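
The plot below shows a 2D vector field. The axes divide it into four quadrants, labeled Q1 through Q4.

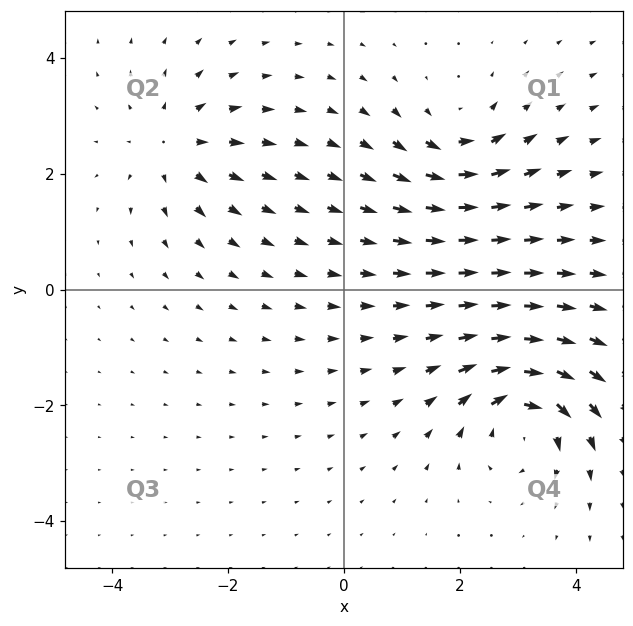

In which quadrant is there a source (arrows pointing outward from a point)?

Q2

The source sits at approximately (-2.9, 2.5), which lies in quadrant Q2. The divergence there is about +4, positive as expected for a source.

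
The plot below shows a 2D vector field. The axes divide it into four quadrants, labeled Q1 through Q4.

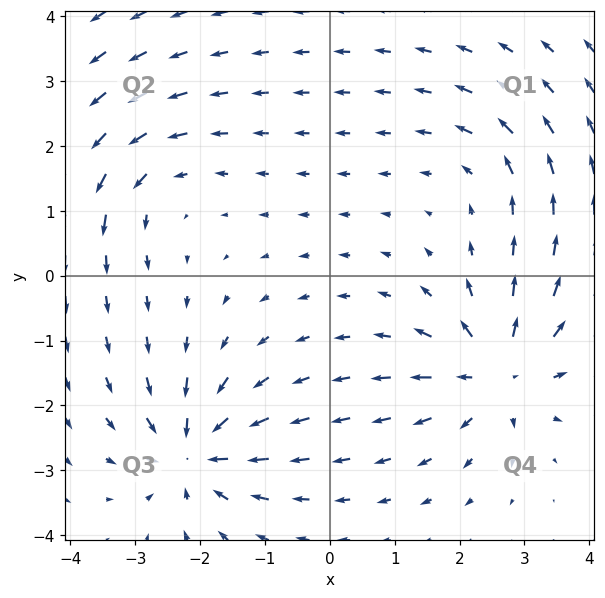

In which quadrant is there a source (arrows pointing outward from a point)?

Q4

The source sits at approximately (2.6, -1.5), which lies in quadrant Q4. The divergence there is about +6, positive as expected for a source.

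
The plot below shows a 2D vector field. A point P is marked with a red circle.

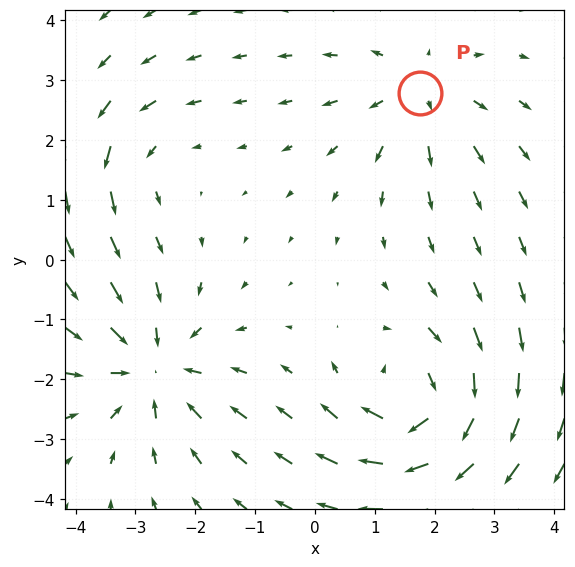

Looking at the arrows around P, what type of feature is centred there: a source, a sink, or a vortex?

At P (1.8, 2.8) the arrows spread outward. Divergence about +3, curl ≈0 — positive divergence with near-zero curl is a source.

source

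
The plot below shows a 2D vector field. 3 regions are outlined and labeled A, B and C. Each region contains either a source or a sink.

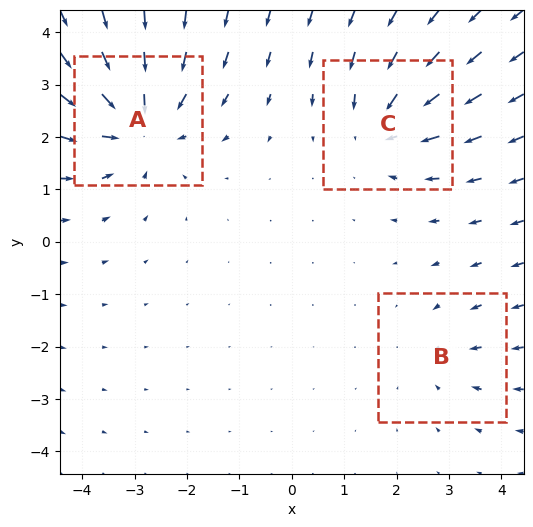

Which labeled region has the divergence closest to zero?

Divergence at each region's feature centre — A: about -4, B: about -2, C: about -3. Region B is closest to zero.

B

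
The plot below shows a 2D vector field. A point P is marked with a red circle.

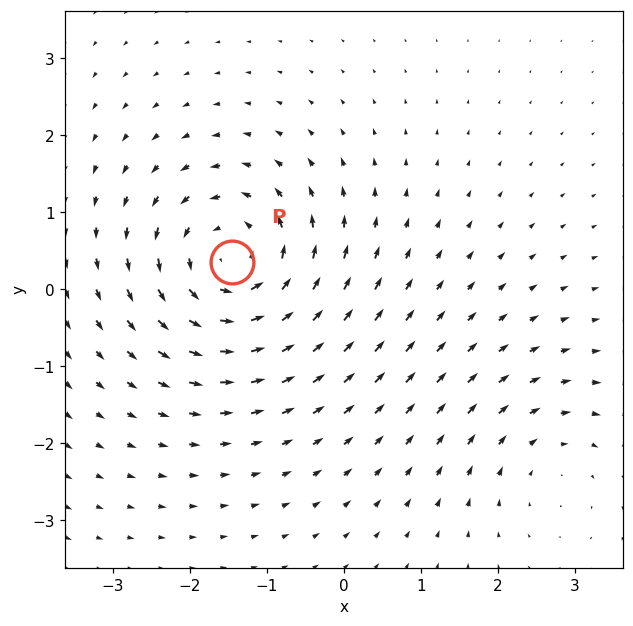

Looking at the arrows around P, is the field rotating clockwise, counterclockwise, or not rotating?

counterclockwise

Near P at (-1.5, 0.4) the arrows circulate counterclockwise. The curl (z-component) there is about +5; positive curl means counterclockwise rotation.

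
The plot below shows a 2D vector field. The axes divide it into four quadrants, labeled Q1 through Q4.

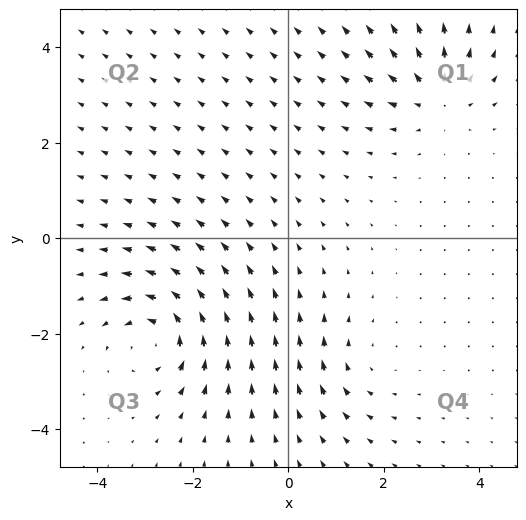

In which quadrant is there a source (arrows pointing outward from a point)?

The source sits at approximately (3.1, 3.0), which lies in quadrant Q1. The divergence there is about +4, positive as expected for a source.

Q1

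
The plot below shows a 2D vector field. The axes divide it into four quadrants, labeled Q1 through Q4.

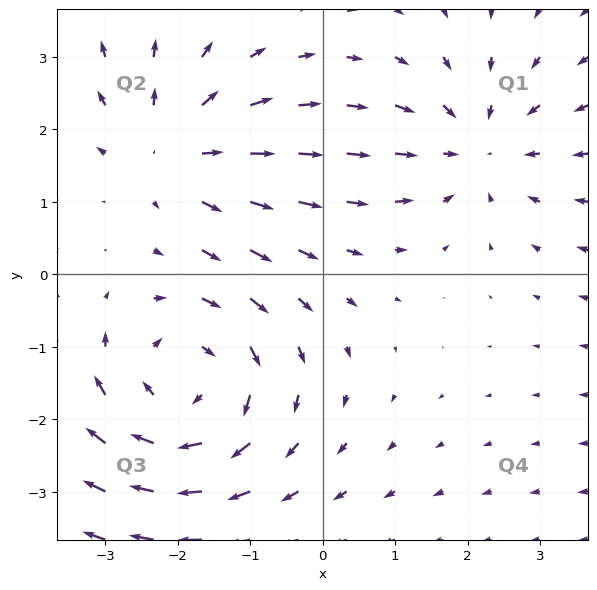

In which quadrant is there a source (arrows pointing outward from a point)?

The source sits at approximately (-2.1, 1.7), which lies in quadrant Q2. The divergence there is about +3, positive as expected for a source.

Q2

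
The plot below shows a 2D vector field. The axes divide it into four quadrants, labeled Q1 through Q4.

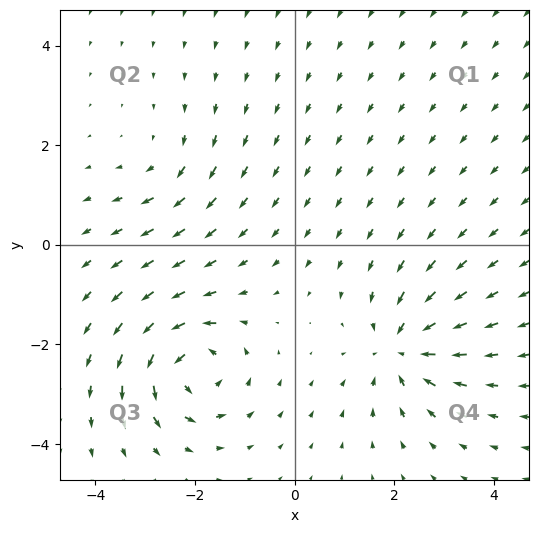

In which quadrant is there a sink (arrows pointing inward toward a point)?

Q4

The sink sits at approximately (2.2, -2.1), which lies in quadrant Q4. The divergence there is about -5, negative as expected for a sink.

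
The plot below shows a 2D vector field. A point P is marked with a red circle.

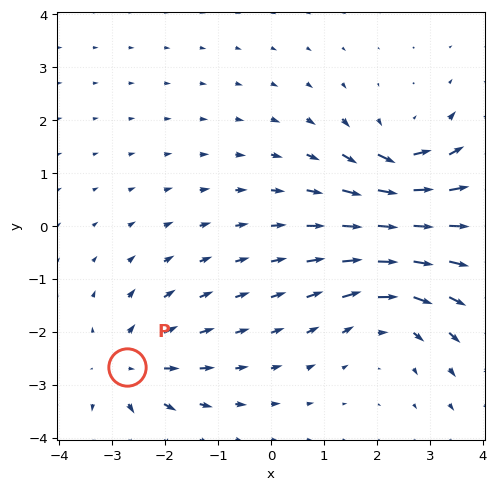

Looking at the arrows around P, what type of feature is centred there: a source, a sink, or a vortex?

At P (-2.7, -2.7) the arrows spread outward. Divergence about +4, curl ≈0 — positive divergence with near-zero curl is a source.

source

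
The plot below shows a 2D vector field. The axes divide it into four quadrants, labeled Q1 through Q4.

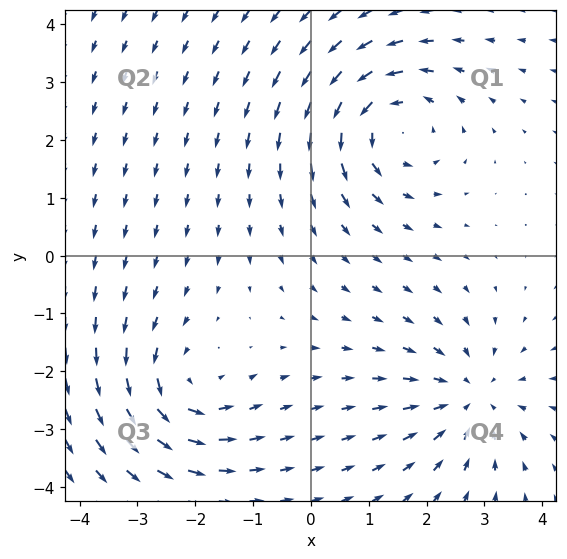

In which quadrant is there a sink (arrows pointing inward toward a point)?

Q4

The sink sits at approximately (2.7, -2.5), which lies in quadrant Q4. The divergence there is about -4, negative as expected for a sink.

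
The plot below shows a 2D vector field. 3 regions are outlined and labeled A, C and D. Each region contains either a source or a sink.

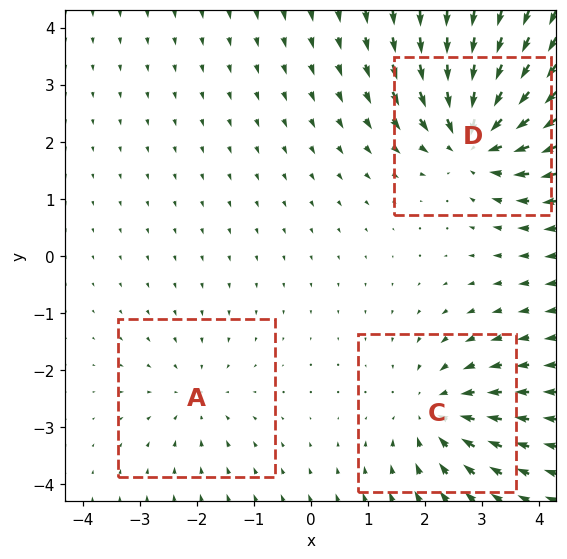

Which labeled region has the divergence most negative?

D

Divergence at each region's feature centre — A: about -2, C: about -3, D: about -5. Region D is most negative.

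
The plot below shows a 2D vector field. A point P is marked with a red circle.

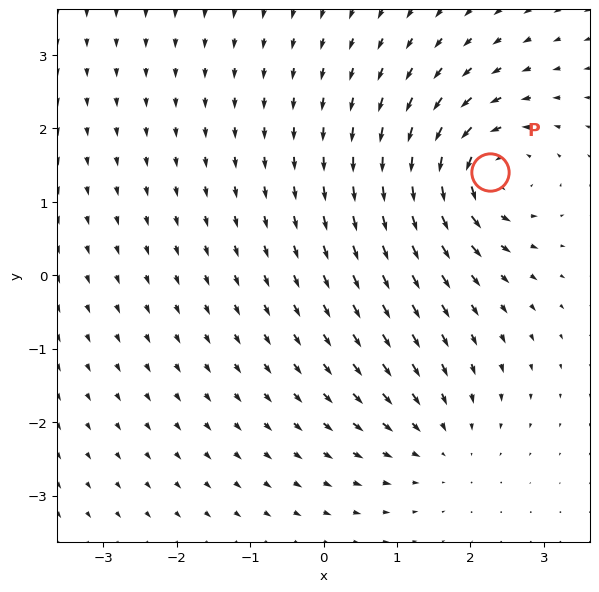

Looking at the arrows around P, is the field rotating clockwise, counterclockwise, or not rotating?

Near P at (2.3, 1.4) the arrows circulate counterclockwise. The curl (z-component) there is about +7; positive curl means counterclockwise rotation.

counterclockwise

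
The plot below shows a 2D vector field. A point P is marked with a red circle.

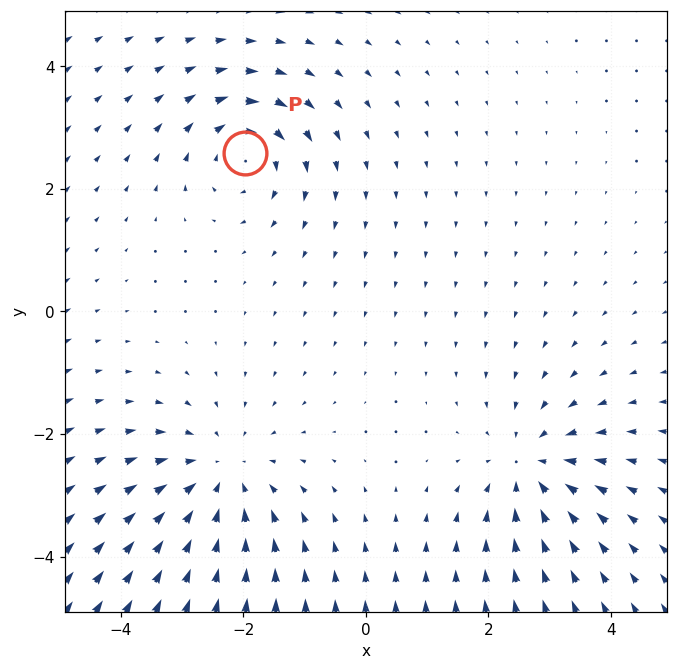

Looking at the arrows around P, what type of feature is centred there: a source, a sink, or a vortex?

vortex

At P (-2.0, 2.6) the arrows circulate clockwise. Divergence ≈0, curl about -4 — near-zero divergence with nonzero curl is a vortex.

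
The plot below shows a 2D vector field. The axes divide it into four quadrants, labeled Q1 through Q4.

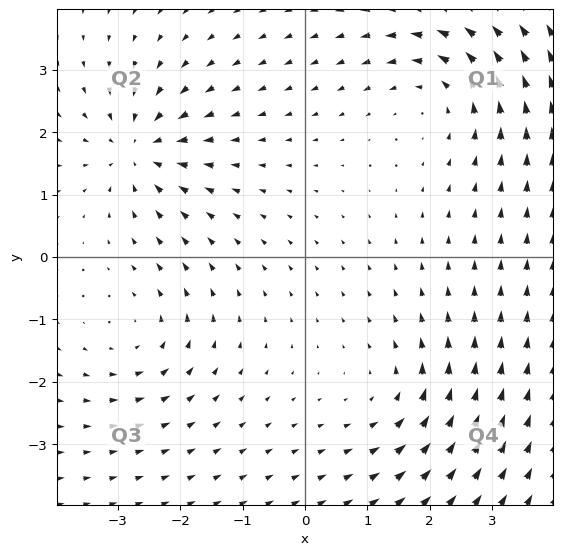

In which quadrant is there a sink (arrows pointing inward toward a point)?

The sink sits at approximately (-2.6, 1.7), which lies in quadrant Q2. The divergence there is about -6, negative as expected for a sink.

Q2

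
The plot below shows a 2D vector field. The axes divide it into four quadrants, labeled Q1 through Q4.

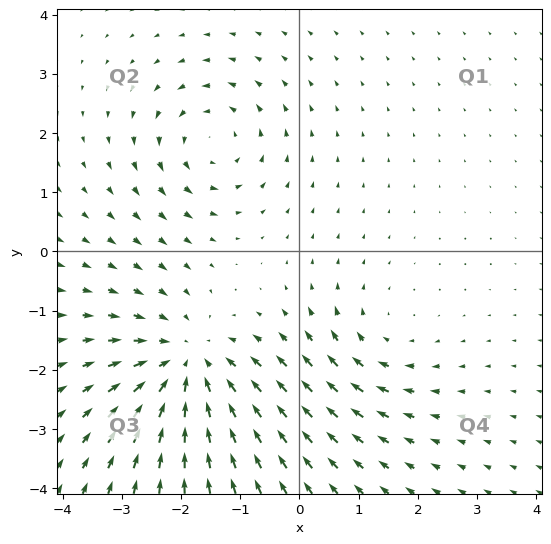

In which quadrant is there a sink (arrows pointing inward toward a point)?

The sink sits at approximately (-1.9, -1.9), which lies in quadrant Q3. The divergence there is about -4, negative as expected for a sink.

Q3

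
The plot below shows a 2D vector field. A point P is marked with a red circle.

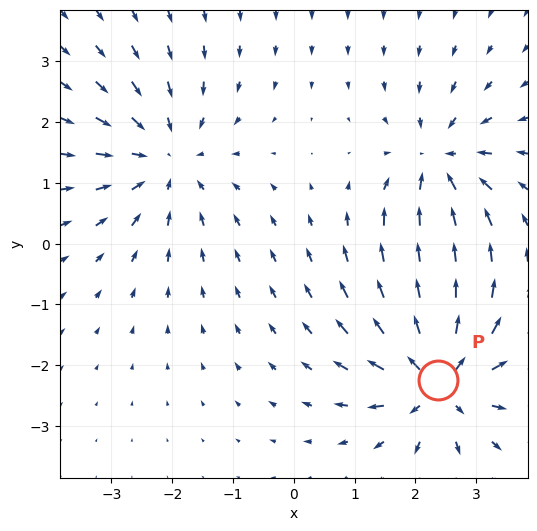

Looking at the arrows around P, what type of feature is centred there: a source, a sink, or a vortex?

source

At P (2.4, -2.2) the arrows spread outward. Divergence about +5, curl ≈0 — positive divergence with near-zero curl is a source.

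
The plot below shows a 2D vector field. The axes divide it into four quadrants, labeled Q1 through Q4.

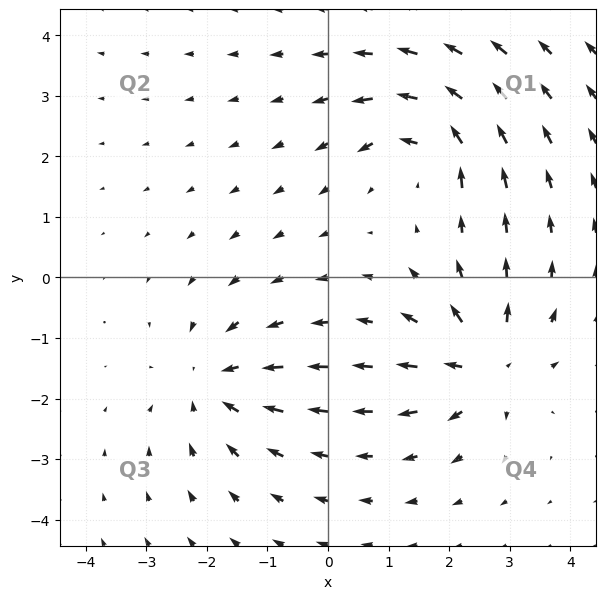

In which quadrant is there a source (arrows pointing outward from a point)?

The source sits at approximately (2.6, -1.4), which lies in quadrant Q4. The divergence there is about +6, positive as expected for a source.

Q4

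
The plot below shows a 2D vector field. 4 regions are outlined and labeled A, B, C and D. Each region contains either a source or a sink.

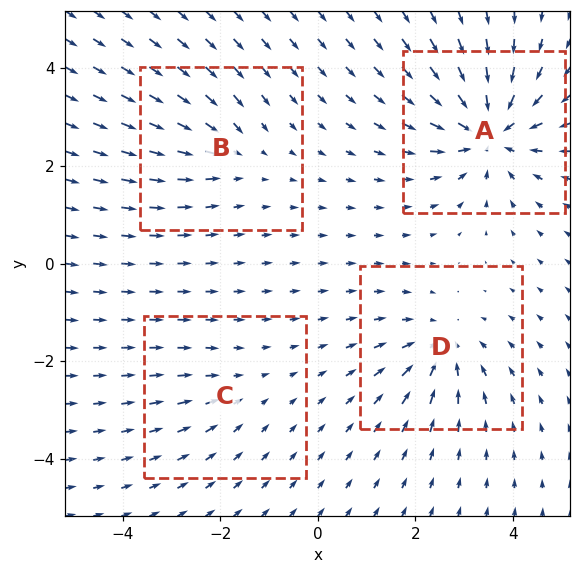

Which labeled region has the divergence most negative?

Divergence at each region's feature centre — A: about -8, B: about -3, C: about -2, D: about -5. Region A is most negative.

A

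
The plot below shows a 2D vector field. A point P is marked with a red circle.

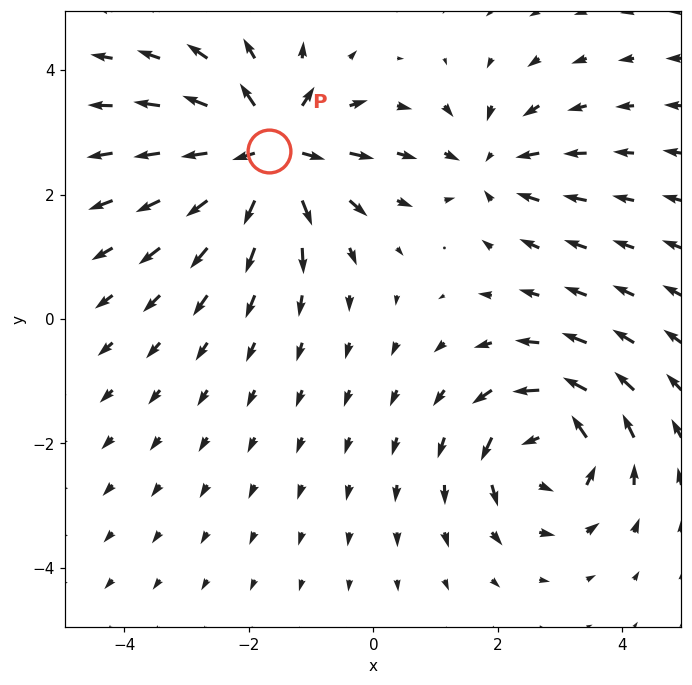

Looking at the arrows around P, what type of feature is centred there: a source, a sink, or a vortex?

source

At P (-1.7, 2.7) the arrows spread outward. Divergence about +7, curl ≈0 — positive divergence with near-zero curl is a source.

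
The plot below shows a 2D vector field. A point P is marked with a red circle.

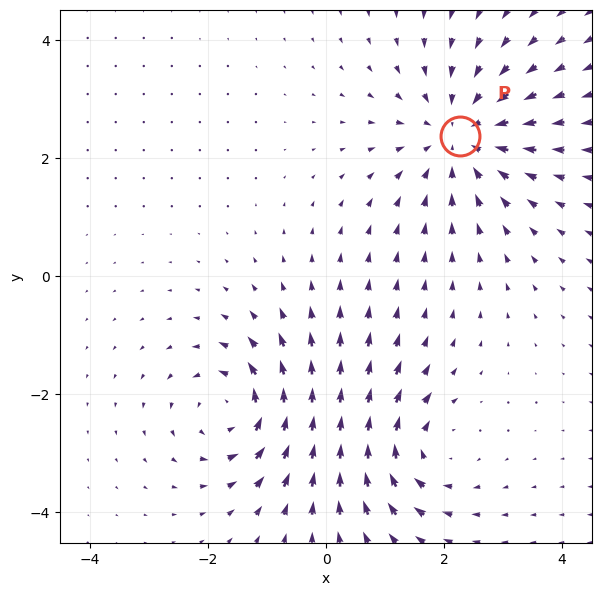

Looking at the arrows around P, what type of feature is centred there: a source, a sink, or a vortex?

At P (2.3, 2.4) the arrows converge inward. Divergence about -4, curl ≈0 — negative divergence with near-zero curl is a sink.

sink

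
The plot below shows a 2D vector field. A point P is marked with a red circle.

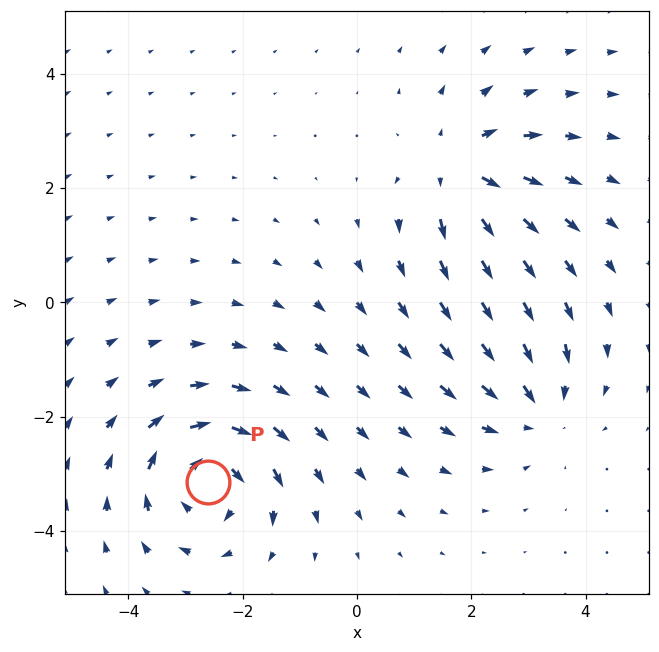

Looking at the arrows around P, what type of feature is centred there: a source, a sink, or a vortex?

At P (-2.6, -3.1) the arrows circulate clockwise. Divergence ≈0, curl about -5 — near-zero divergence with nonzero curl is a vortex.

vortex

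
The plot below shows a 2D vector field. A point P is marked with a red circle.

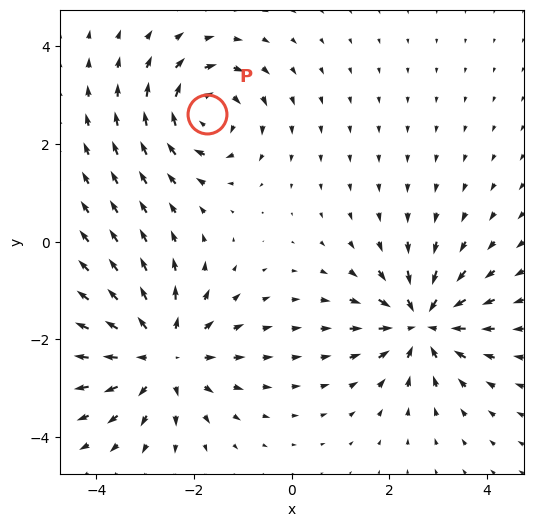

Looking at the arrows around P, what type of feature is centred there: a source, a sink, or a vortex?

At P (-1.7, 2.6) the arrows circulate clockwise. Divergence ≈0, curl about -4 — near-zero divergence with nonzero curl is a vortex.

vortex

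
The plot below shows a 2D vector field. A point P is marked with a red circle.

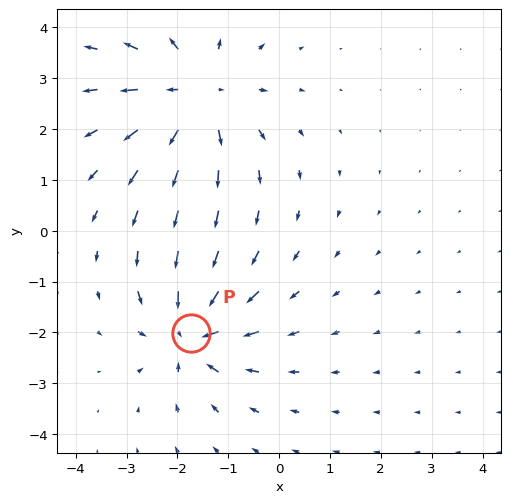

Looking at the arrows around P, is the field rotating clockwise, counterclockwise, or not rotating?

Near P at (-1.7, -2.0) the arrows show no circulation. The curl there is ≈0.

not rotating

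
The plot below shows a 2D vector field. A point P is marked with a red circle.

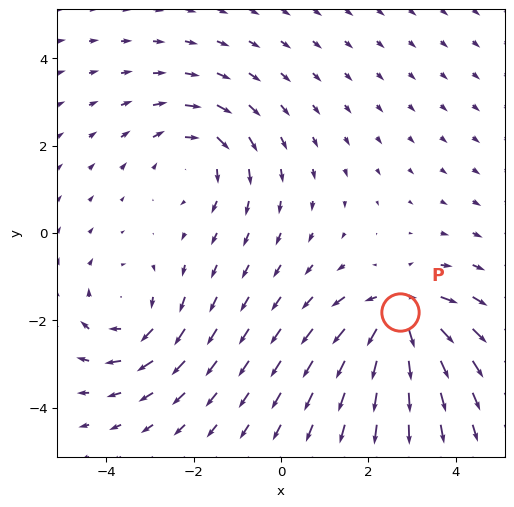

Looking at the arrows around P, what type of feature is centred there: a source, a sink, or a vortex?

At P (2.7, -1.8) the arrows spread outward. Divergence about +7, curl ≈0 — positive divergence with near-zero curl is a source.

source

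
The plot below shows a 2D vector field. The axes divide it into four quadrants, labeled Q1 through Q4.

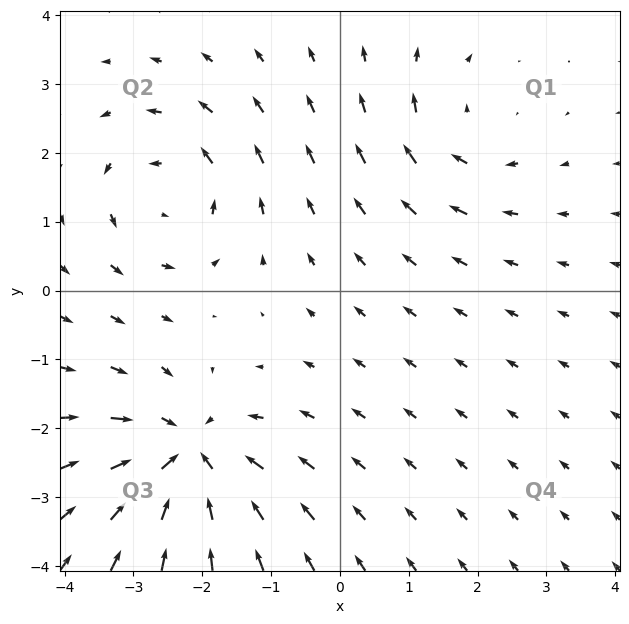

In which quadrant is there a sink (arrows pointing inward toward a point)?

Q3

The sink sits at approximately (-2.2, -2.4), which lies in quadrant Q3. The divergence there is about -5, negative as expected for a sink.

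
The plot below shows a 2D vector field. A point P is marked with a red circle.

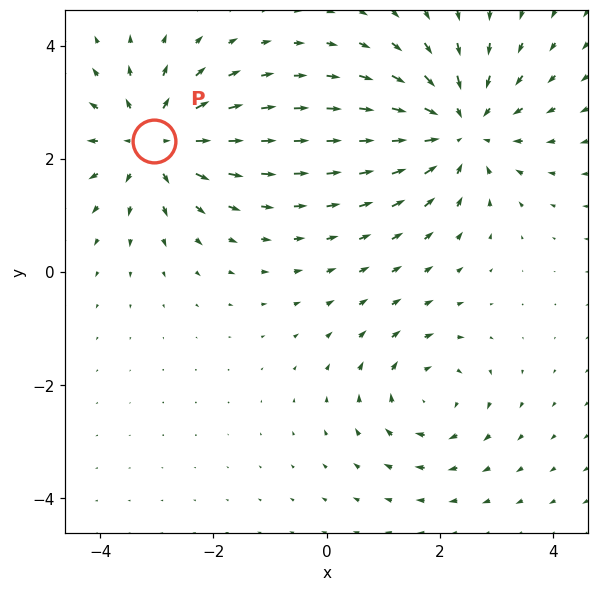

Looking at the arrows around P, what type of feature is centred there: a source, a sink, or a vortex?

At P (-3.1, 2.3) the arrows spread outward. Divergence about +4, curl ≈0 — positive divergence with near-zero curl is a source.

source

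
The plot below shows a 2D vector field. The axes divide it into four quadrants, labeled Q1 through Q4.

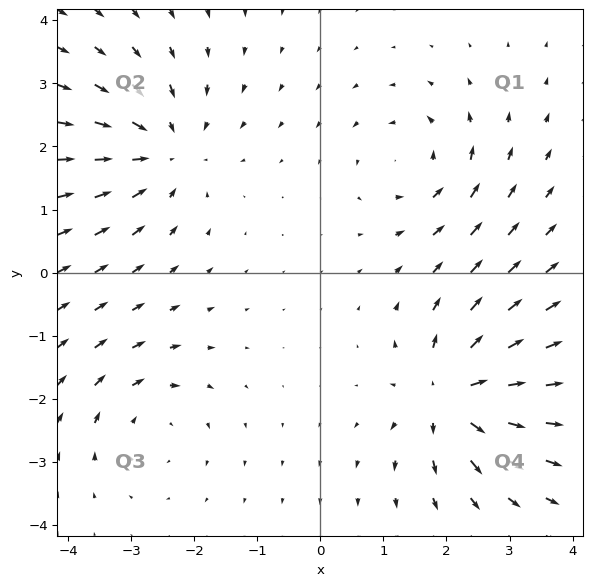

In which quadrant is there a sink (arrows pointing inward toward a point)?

Q2

The sink sits at approximately (-2.5, 1.9), which lies in quadrant Q2. The divergence there is about -4, negative as expected for a sink.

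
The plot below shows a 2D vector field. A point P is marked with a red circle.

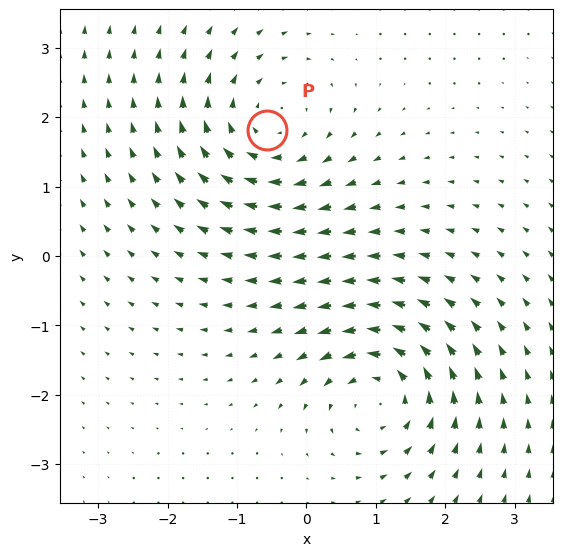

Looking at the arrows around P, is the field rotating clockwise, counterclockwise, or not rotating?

Near P at (-0.6, 1.8) the arrows circulate clockwise. The curl (z-component) there is about -3; negative curl means clockwise rotation.

clockwise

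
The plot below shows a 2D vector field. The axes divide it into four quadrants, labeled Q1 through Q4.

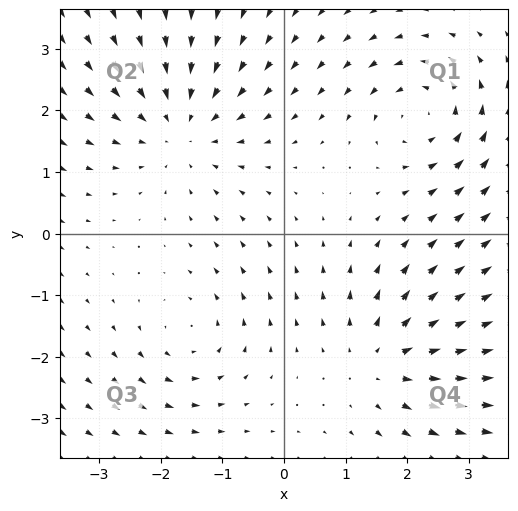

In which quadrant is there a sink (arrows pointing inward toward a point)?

The sink sits at approximately (-1.7, 1.7), which lies in quadrant Q2. The divergence there is about -4, negative as expected for a sink.

Q2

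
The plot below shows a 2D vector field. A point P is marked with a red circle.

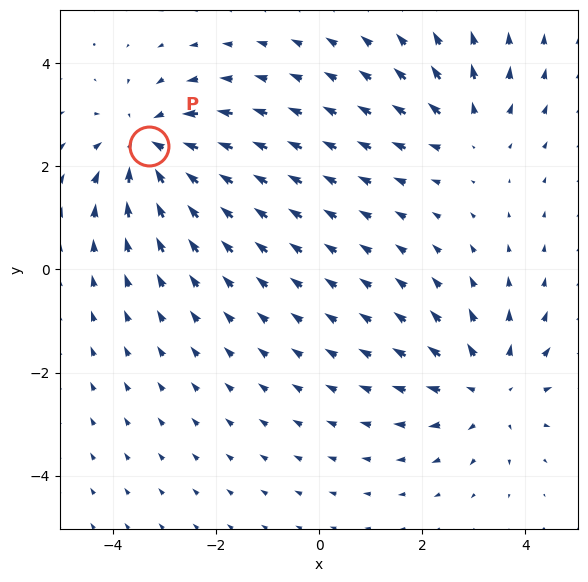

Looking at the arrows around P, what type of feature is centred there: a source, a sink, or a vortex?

At P (-3.3, 2.4) the arrows converge inward. Divergence about -4, curl ≈0 — negative divergence with near-zero curl is a sink.

sink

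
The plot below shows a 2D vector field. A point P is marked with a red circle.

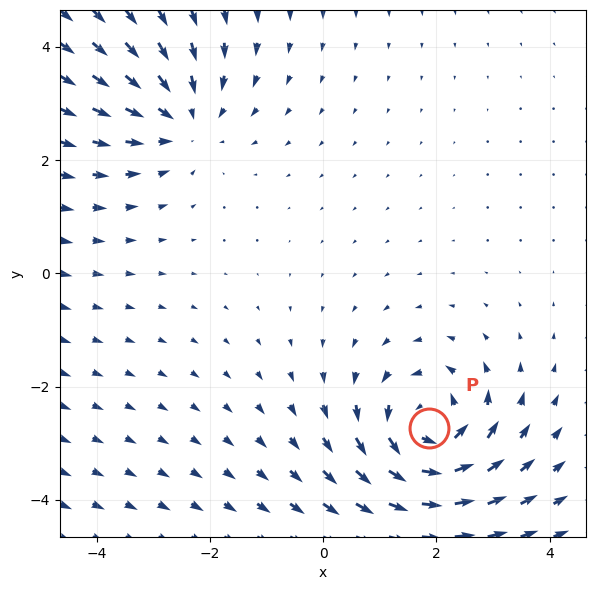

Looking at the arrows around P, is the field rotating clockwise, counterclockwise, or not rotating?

counterclockwise

Near P at (1.9, -2.7) the arrows circulate counterclockwise. The curl (z-component) there is about +5; positive curl means counterclockwise rotation.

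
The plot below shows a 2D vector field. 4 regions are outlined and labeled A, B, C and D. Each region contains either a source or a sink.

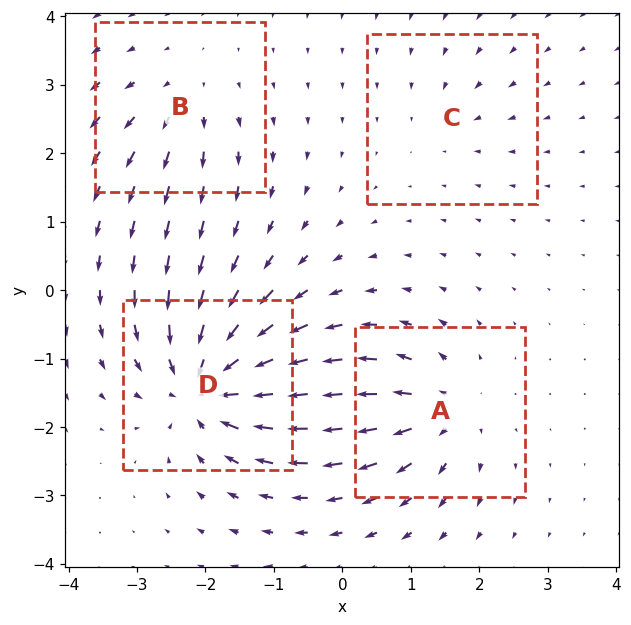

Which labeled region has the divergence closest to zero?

C

Divergence at each region's feature centre — A: about +6, B: about +4, C: about -2, D: about -9. Region C is closest to zero.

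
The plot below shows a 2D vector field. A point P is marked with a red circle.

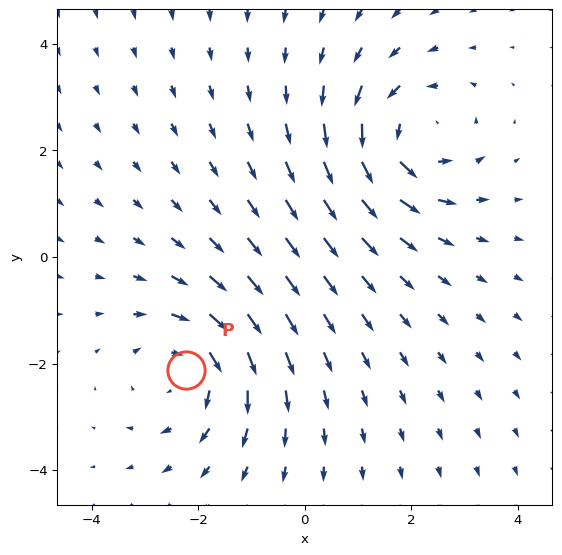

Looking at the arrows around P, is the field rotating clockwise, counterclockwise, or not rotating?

Near P at (-2.2, -2.1) the arrows circulate clockwise. The curl (z-component) there is about -3; negative curl means clockwise rotation.

clockwise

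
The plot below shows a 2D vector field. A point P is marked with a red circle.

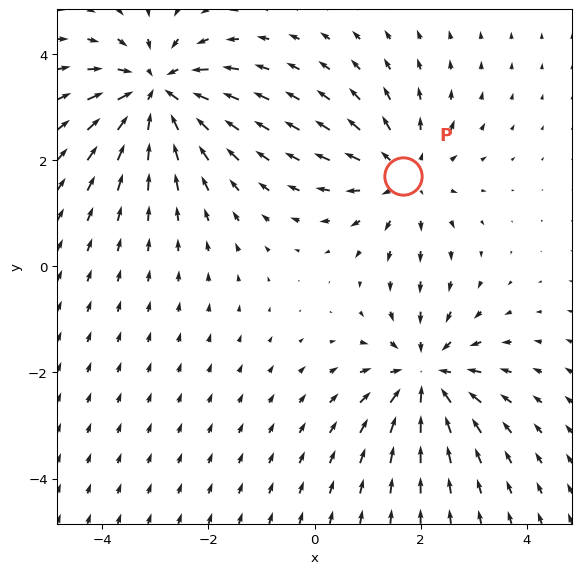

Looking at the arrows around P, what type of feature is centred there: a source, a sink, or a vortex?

At P (1.7, 1.7) the arrows spread outward. Divergence about +3, curl ≈0 — positive divergence with near-zero curl is a source.

source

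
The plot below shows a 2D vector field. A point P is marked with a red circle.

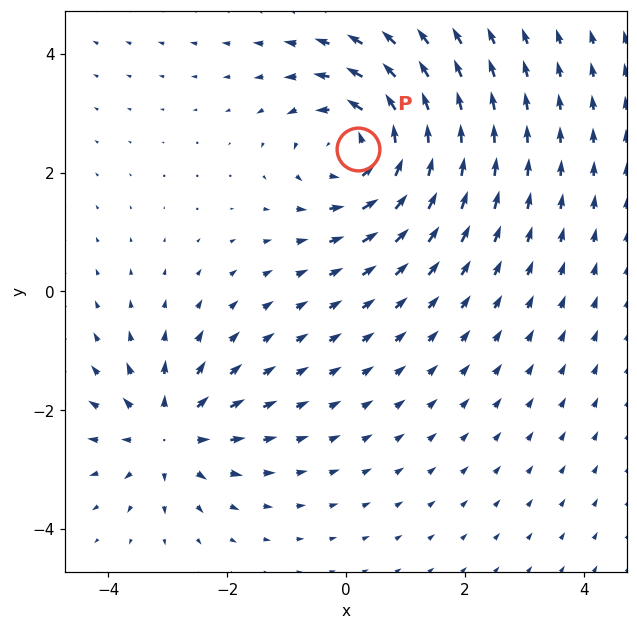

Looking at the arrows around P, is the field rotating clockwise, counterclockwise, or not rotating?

Near P at (0.2, 2.4) the arrows circulate counterclockwise. The curl (z-component) there is about +5; positive curl means counterclockwise rotation.

counterclockwise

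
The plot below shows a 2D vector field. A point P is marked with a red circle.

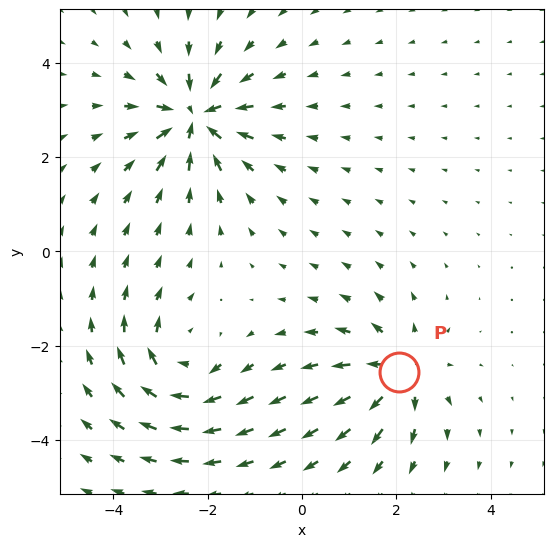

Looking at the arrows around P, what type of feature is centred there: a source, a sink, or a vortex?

source

At P (2.1, -2.6) the arrows spread outward. Divergence about +5, curl ≈0 — positive divergence with near-zero curl is a source.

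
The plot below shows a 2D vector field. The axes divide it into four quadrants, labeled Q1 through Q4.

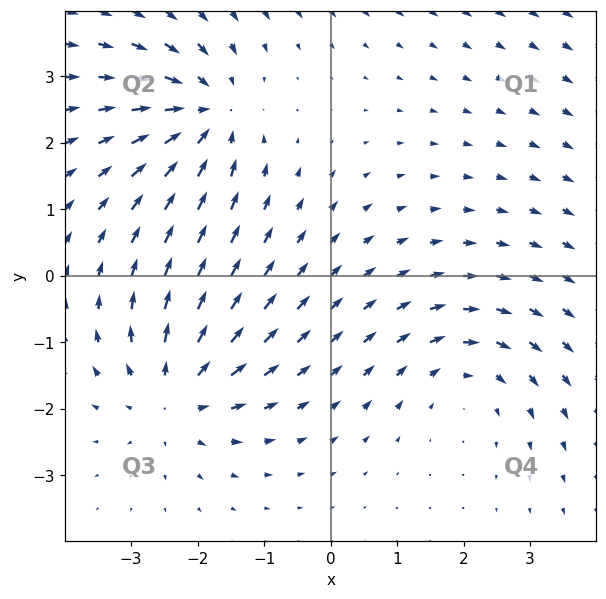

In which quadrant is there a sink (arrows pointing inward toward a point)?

The sink sits at approximately (-1.9, 2.4), which lies in quadrant Q2. The divergence there is about -5, negative as expected for a sink.

Q2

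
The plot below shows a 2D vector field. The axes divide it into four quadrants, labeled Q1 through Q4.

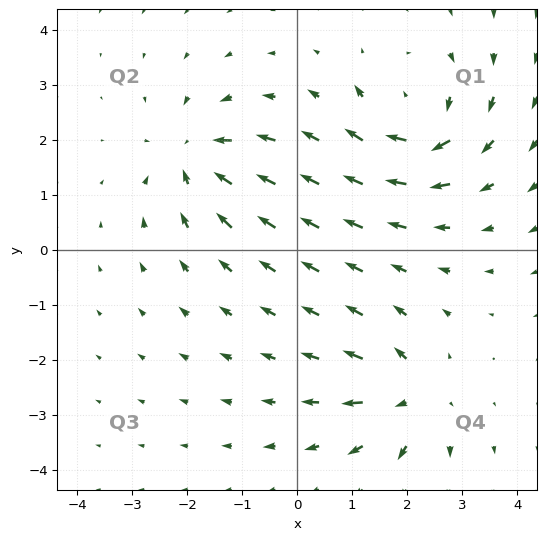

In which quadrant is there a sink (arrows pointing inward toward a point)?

The sink sits at approximately (-1.9, 1.7), which lies in quadrant Q2. The divergence there is about -4, negative as expected for a sink.

Q2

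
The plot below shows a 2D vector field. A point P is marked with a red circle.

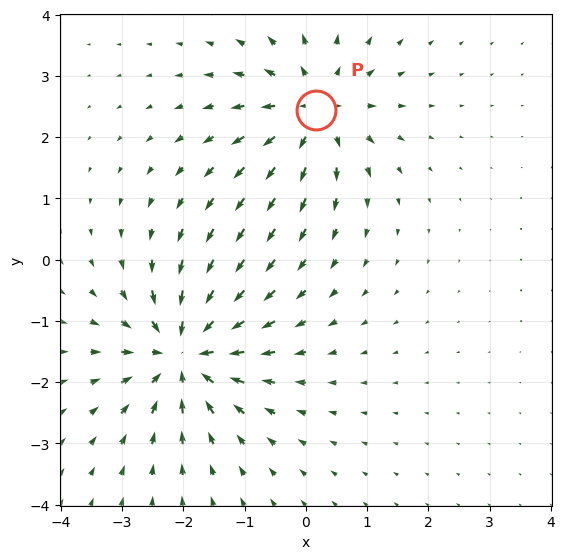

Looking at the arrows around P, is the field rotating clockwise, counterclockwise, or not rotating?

Near P at (0.2, 2.4) the arrows show no circulation. The curl there is ≈0.

not rotating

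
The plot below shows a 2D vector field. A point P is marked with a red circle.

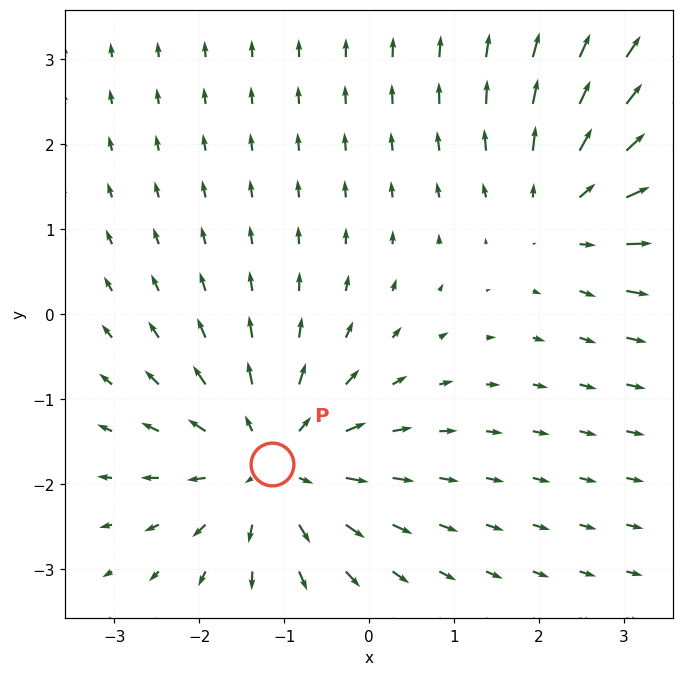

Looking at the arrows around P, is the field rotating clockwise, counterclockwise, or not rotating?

Near P at (-1.1, -1.8) the arrows show no circulation. The curl there is ≈0.

not rotating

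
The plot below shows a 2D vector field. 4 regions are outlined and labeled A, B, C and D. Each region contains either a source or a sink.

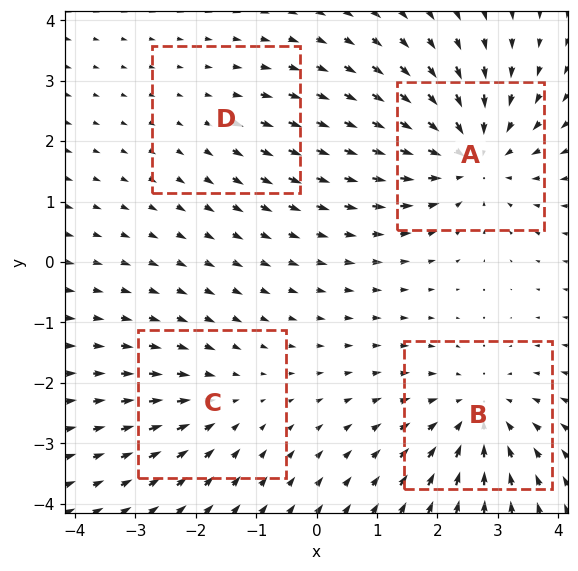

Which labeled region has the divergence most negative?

A

Divergence at each region's feature centre — A: about -6, B: about -4, C: about -3, D: about +2. Region A is most negative.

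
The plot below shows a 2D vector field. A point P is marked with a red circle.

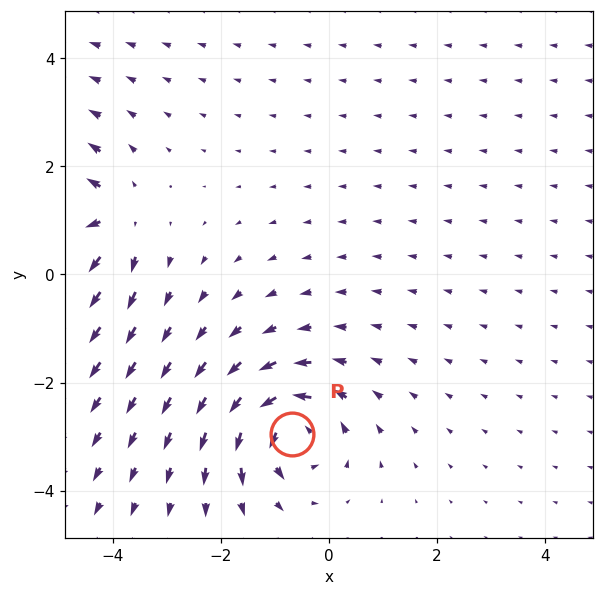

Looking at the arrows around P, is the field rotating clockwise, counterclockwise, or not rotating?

counterclockwise

Near P at (-0.7, -3.0) the arrows circulate counterclockwise. The curl (z-component) there is about +6; positive curl means counterclockwise rotation.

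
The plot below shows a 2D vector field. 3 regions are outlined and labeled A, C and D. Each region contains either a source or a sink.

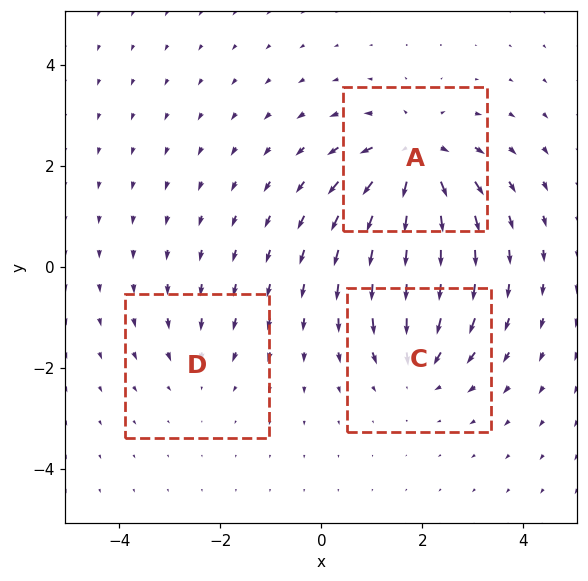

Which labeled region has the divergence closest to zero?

D

Divergence at each region's feature centre — A: about +6, C: about -4, D: about -2. Region D is closest to zero.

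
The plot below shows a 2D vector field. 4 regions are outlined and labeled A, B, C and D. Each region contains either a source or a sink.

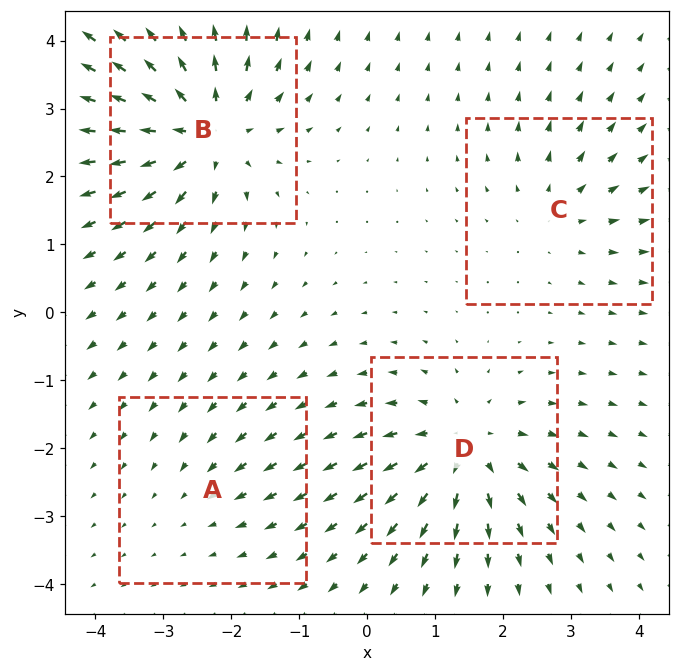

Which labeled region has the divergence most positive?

B

Divergence at each region's feature centre — A: about -2, B: about +7, C: about +3, D: about +6. Region B is most positive.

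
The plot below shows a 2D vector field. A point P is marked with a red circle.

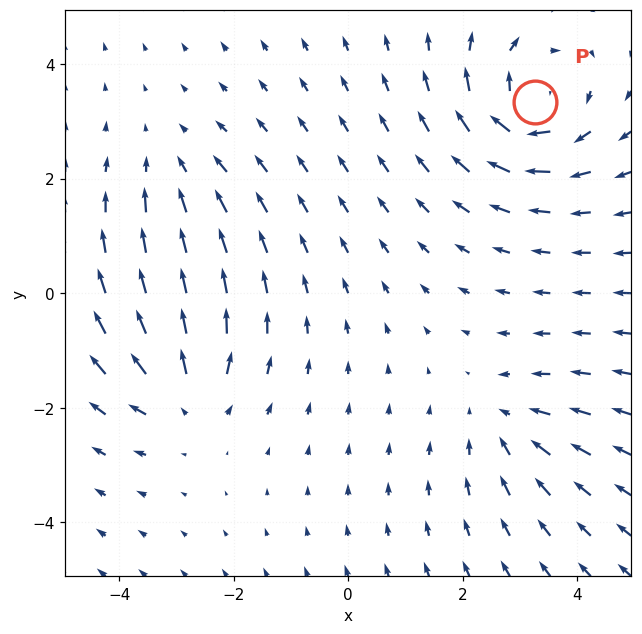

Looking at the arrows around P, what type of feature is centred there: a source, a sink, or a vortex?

At P (3.3, 3.3) the arrows circulate clockwise. Divergence ≈0, curl about -5 — near-zero divergence with nonzero curl is a vortex.

vortex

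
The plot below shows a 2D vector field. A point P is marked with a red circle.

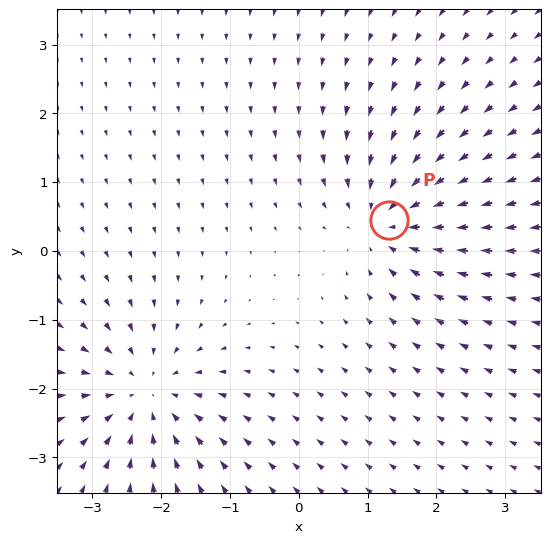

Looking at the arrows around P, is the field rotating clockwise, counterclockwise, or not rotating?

not rotating

Near P at (1.3, 0.5) the arrows show no circulation. The curl there is ≈0.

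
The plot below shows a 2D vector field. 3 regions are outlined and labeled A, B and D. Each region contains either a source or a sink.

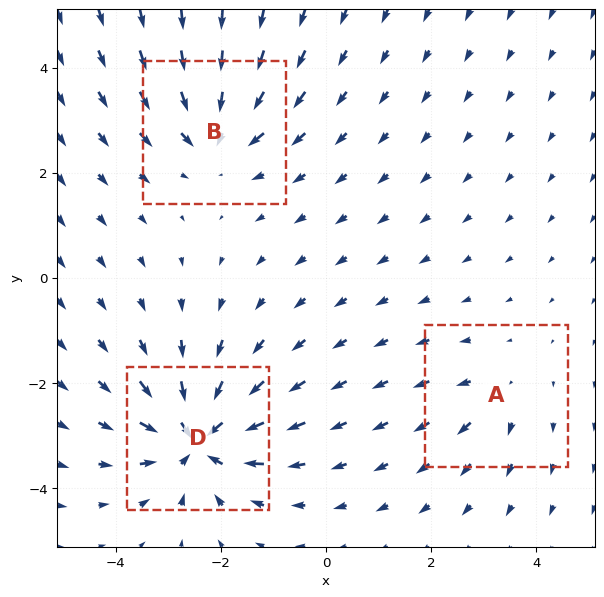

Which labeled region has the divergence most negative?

Divergence at each region's feature centre — A: about +2, B: about -4, D: about -6. Region D is most negative.

D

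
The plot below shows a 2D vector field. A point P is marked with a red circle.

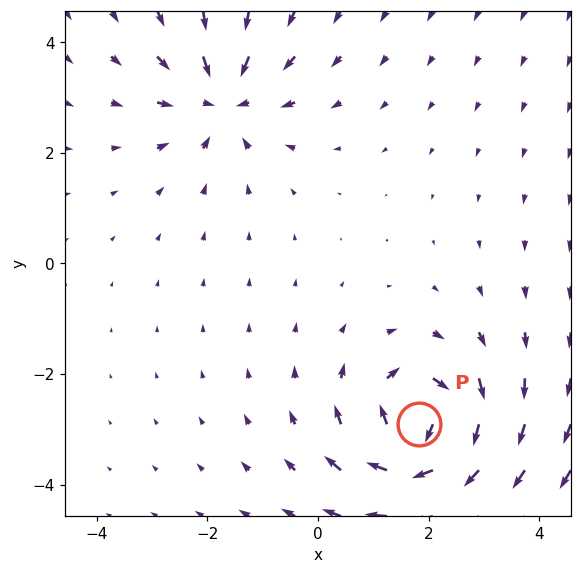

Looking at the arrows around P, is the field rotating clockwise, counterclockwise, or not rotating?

Near P at (1.8, -2.9) the arrows circulate clockwise. The curl (z-component) there is about -6; negative curl means clockwise rotation.

clockwise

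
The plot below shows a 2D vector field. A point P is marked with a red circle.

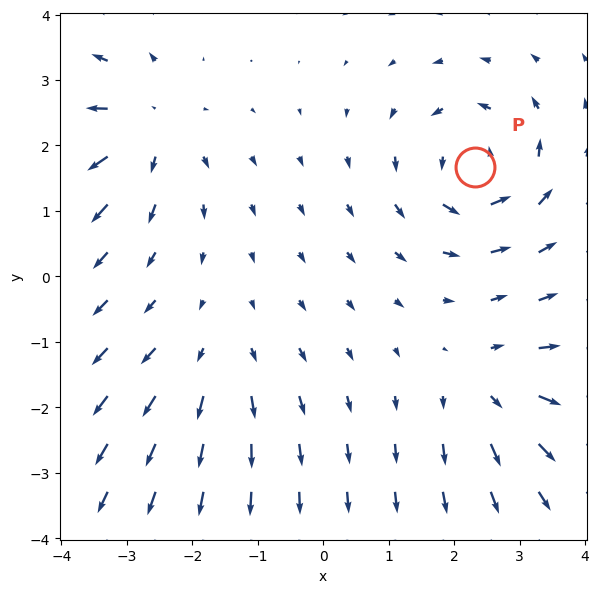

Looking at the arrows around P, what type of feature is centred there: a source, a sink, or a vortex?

At P (2.3, 1.7) the arrows circulate counterclockwise. Divergence ≈0, curl about +6 — near-zero divergence with nonzero curl is a vortex.

vortex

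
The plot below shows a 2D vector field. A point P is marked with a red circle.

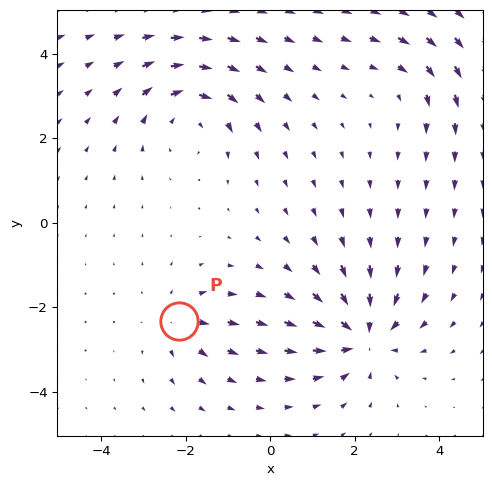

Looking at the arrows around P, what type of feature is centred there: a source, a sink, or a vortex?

At P (-2.2, -2.3) the arrows spread outward. Divergence about +3, curl ≈0 — positive divergence with near-zero curl is a source.

source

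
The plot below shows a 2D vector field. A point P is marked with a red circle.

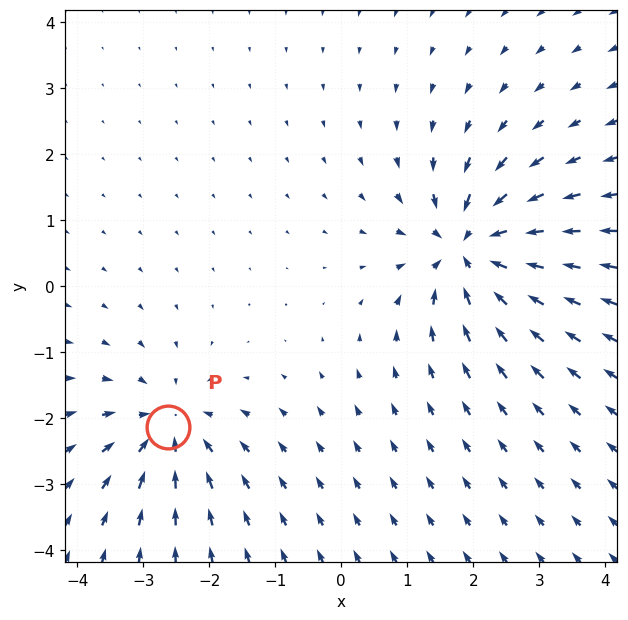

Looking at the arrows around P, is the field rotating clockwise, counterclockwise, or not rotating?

Near P at (-2.6, -2.1) the arrows show no circulation. The curl there is ≈0.

not rotating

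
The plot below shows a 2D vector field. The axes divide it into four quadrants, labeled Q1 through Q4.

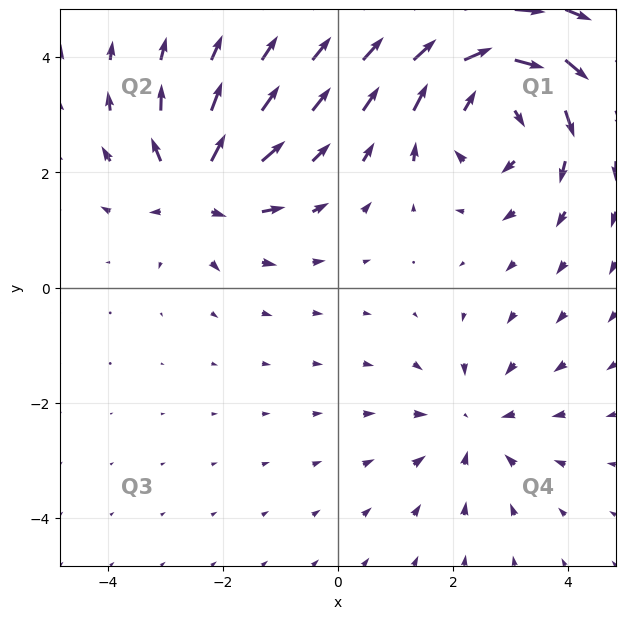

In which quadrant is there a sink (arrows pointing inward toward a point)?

The sink sits at approximately (2.4, -2.4), which lies in quadrant Q4. The divergence there is about -2, negative as expected for a sink.

Q4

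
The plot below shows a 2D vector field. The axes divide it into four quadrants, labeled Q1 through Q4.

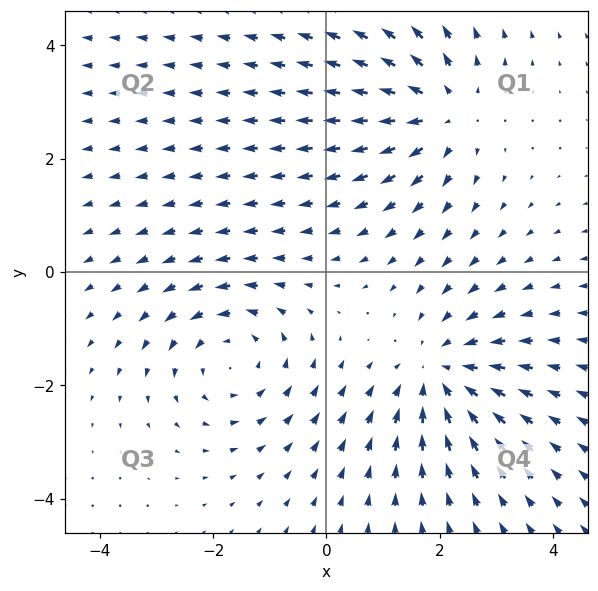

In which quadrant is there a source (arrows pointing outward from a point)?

The source sits at approximately (2.1, 2.8), which lies in quadrant Q1. The divergence there is about +5, positive as expected for a source.

Q1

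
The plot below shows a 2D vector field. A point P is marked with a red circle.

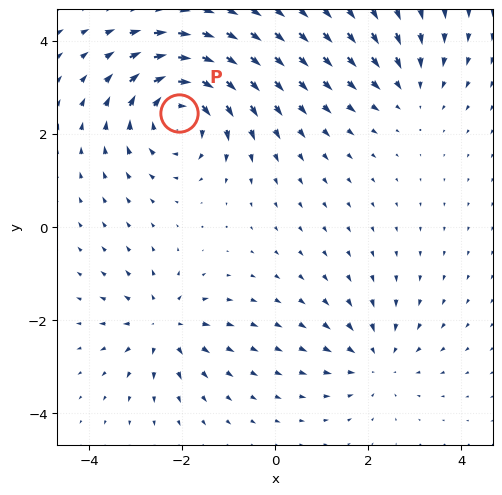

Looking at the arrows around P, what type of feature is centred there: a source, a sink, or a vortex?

vortex

At P (-2.1, 2.4) the arrows circulate clockwise. Divergence ≈0, curl about -5 — near-zero divergence with nonzero curl is a vortex.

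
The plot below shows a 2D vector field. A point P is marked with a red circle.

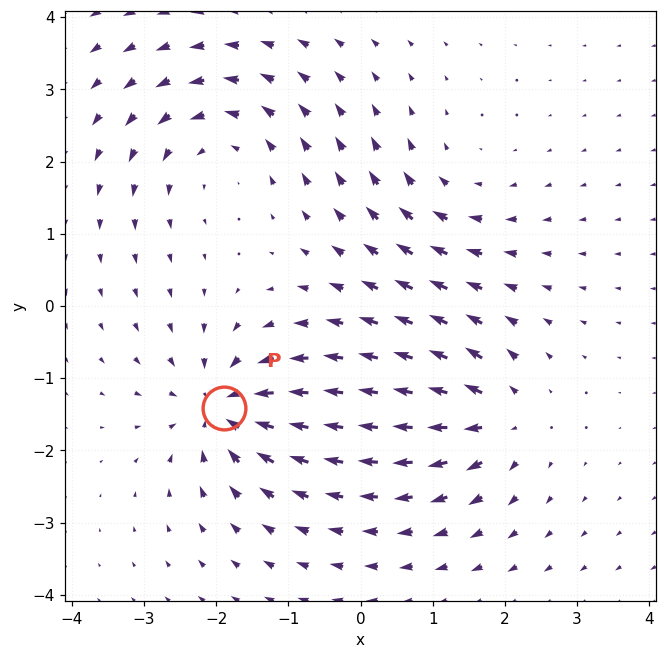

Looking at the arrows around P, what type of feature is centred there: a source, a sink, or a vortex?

sink

At P (-1.9, -1.4) the arrows converge inward. Divergence about -7, curl ≈0 — negative divergence with near-zero curl is a sink.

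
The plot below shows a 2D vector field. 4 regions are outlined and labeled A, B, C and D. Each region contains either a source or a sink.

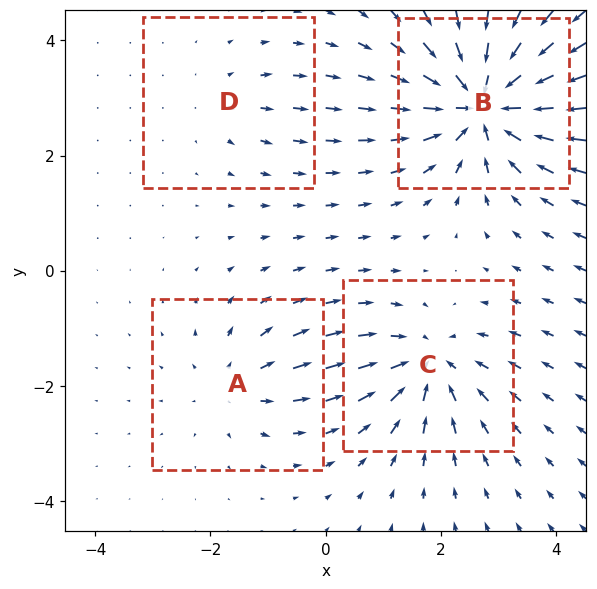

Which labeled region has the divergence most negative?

B

Divergence at each region's feature centre — A: about +3, B: about -8, C: about -5, D: about +2. Region B is most negative.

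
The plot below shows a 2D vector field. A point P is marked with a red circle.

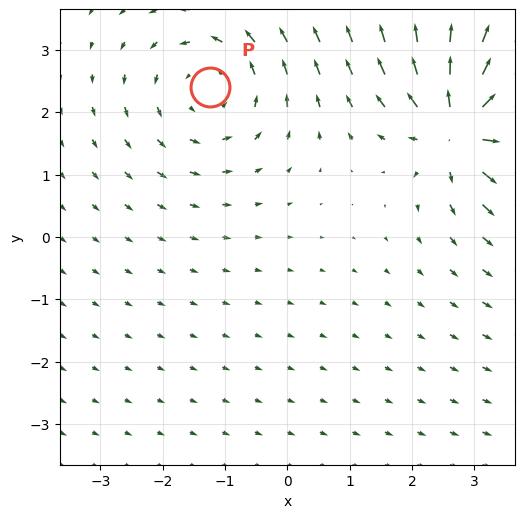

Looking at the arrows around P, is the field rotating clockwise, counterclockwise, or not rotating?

counterclockwise

Near P at (-1.2, 2.4) the arrows circulate counterclockwise. The curl (z-component) there is about +3; positive curl means counterclockwise rotation.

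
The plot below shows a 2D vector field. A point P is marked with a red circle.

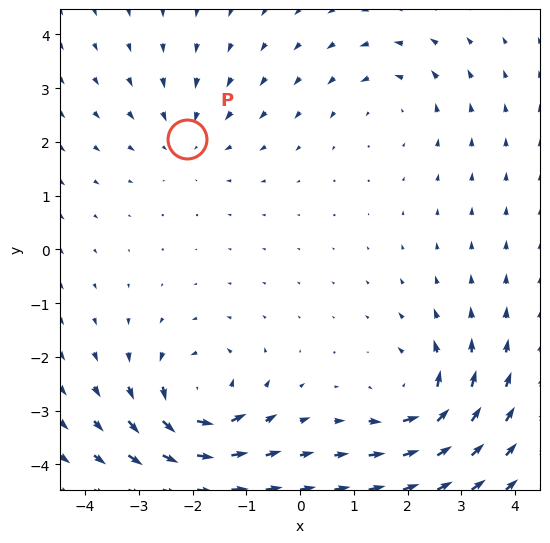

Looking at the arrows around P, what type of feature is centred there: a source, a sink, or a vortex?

At P (-2.1, 2.1) the arrows converge inward. Divergence about -3, curl ≈0 — negative divergence with near-zero curl is a sink.

sink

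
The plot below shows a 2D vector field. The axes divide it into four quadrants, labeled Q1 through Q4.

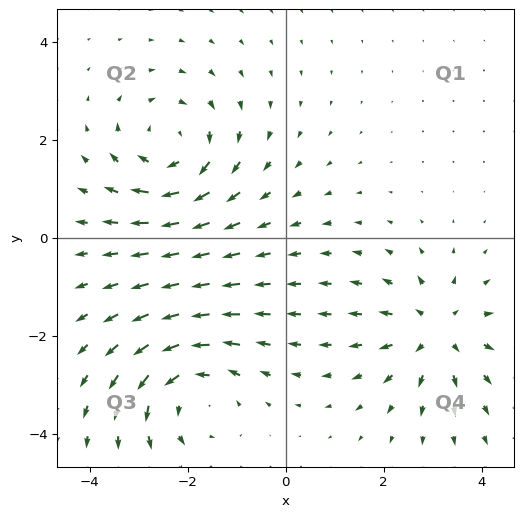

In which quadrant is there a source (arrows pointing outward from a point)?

Q4

The source sits at approximately (3.1, -1.9), which lies in quadrant Q4. The divergence there is about +3, positive as expected for a source.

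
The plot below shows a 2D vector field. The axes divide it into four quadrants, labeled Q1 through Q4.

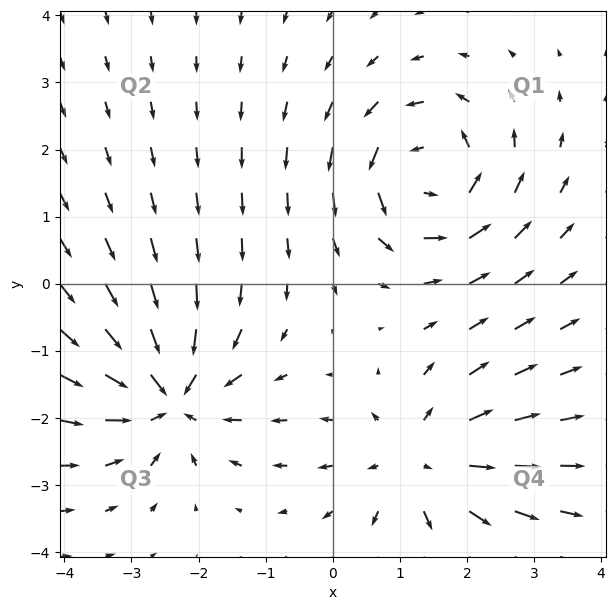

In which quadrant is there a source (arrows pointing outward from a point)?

Q4

The source sits at approximately (1.3, -2.7), which lies in quadrant Q4. The divergence there is about +3, positive as expected for a source.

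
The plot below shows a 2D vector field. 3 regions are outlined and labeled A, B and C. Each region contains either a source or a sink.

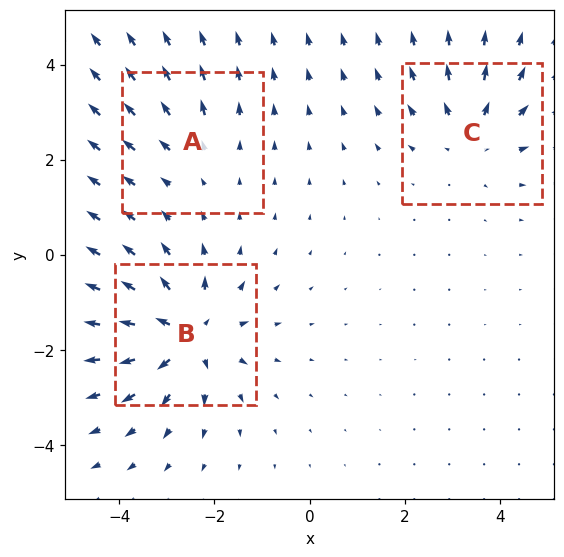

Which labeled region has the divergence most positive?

Divergence at each region's feature centre — A: about +2, B: about +5, C: about +3. Region B is most positive.

B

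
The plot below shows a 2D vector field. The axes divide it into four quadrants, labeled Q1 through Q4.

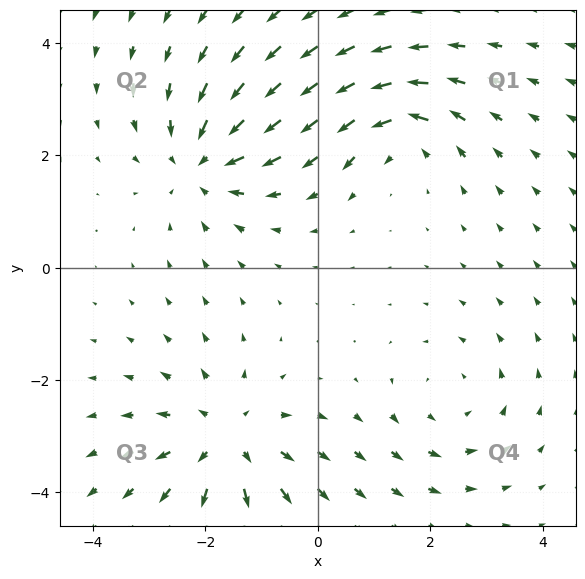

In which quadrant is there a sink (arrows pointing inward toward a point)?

The sink sits at approximately (-2.1, 1.9), which lies in quadrant Q2. The divergence there is about -4, negative as expected for a sink.

Q2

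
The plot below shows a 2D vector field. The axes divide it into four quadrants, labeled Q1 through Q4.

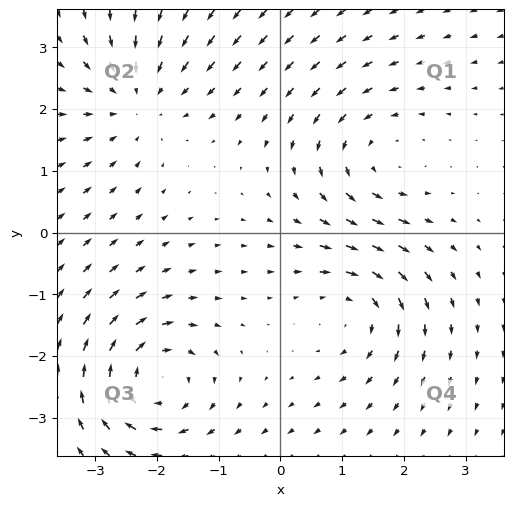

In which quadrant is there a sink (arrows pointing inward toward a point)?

Q2

The sink sits at approximately (-2.3, 2.2), which lies in quadrant Q2. The divergence there is about -2, negative as expected for a sink.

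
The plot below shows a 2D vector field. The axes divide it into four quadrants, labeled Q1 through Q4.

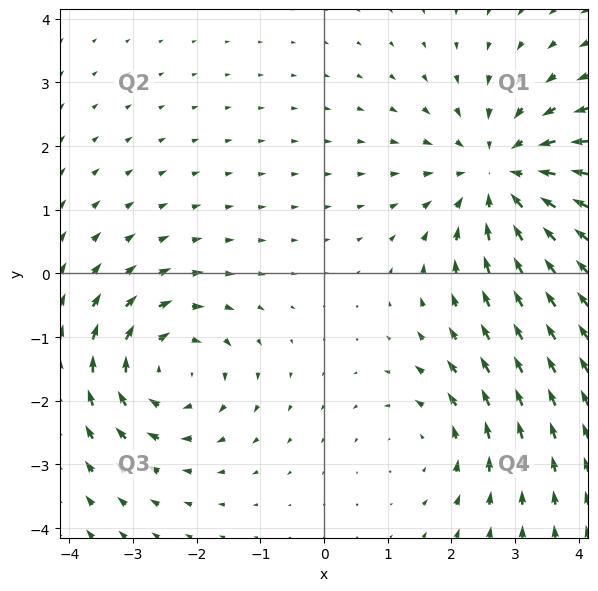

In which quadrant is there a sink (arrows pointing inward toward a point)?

Q1

The sink sits at approximately (2.8, 1.5), which lies in quadrant Q1. The divergence there is about -4, negative as expected for a sink.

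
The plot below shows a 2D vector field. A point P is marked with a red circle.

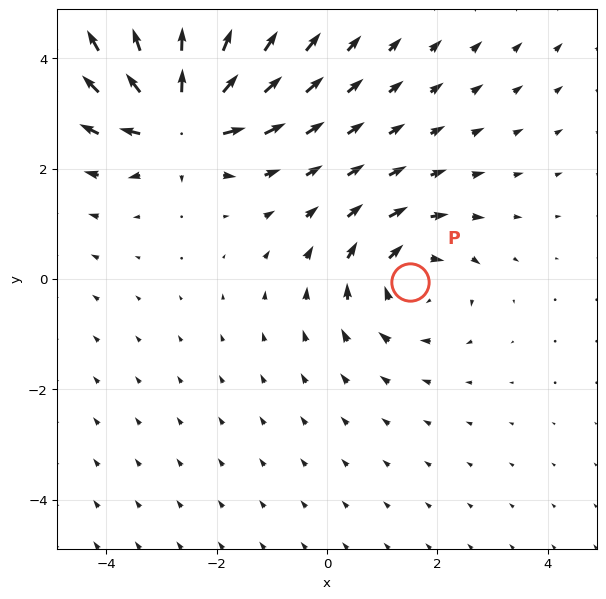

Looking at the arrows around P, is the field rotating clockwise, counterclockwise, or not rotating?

clockwise

Near P at (1.5, -0.0) the arrows circulate clockwise. The curl (z-component) there is about -4; negative curl means clockwise rotation.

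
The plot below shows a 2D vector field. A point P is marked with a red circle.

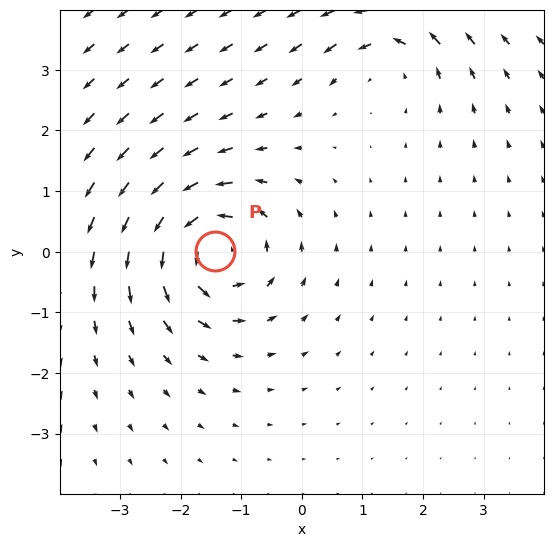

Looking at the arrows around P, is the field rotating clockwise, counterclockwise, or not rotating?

Near P at (-1.4, 0.0) the arrows circulate counterclockwise. The curl (z-component) there is about +5; positive curl means counterclockwise rotation.

counterclockwise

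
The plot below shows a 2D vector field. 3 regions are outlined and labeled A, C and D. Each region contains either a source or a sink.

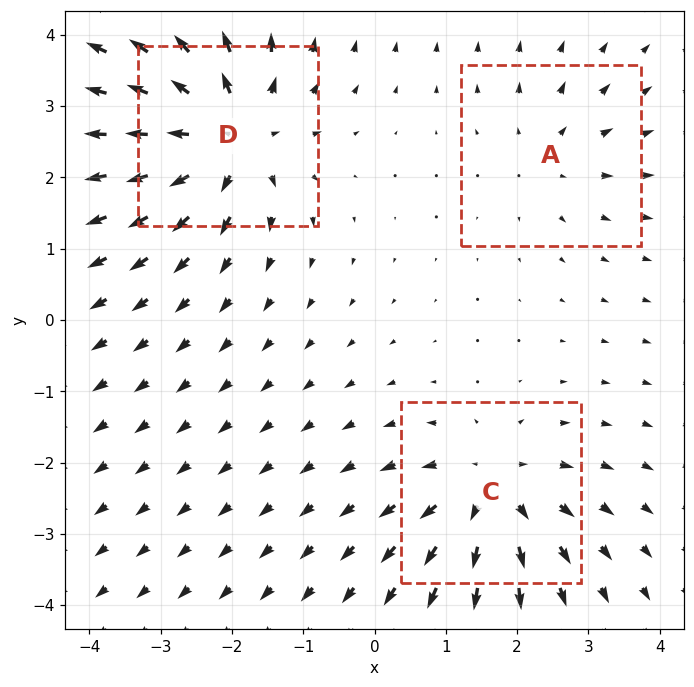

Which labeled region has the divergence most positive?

D

Divergence at each region's feature centre — A: about +2, C: about +4, D: about +5. Region D is most positive.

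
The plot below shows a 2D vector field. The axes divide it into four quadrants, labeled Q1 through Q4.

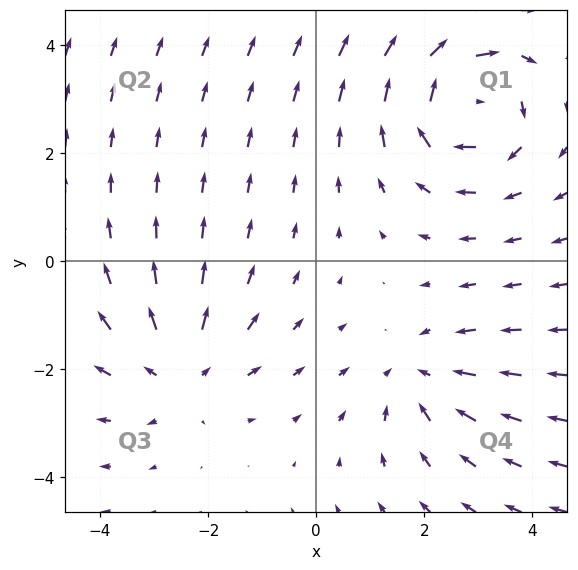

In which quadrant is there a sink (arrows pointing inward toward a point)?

Q4

The sink sits at approximately (1.9, -2.1), which lies in quadrant Q4. The divergence there is about -3, negative as expected for a sink.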